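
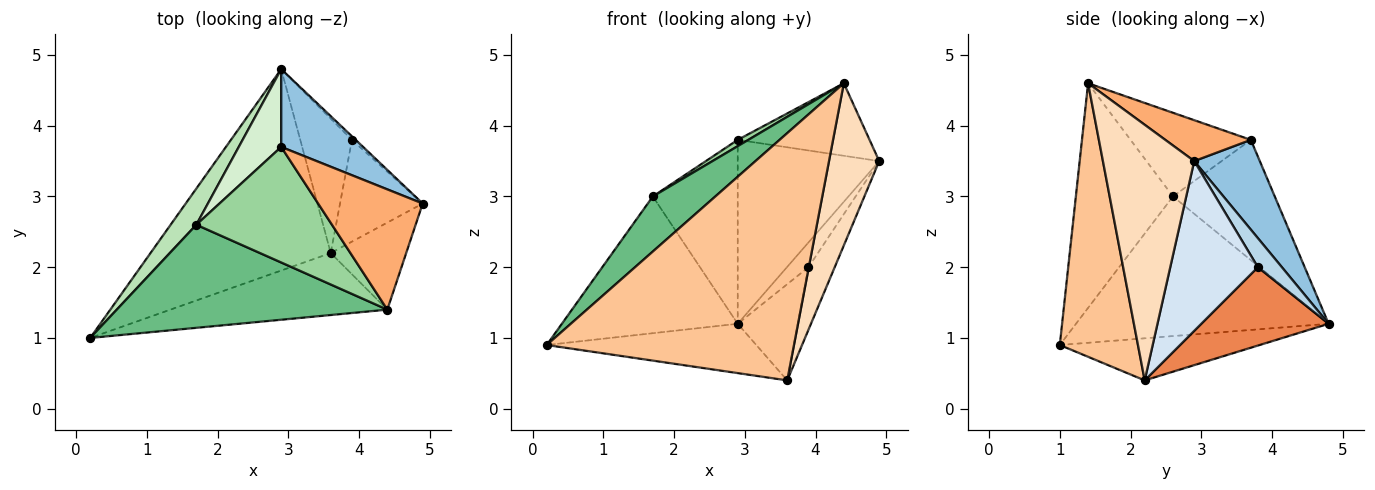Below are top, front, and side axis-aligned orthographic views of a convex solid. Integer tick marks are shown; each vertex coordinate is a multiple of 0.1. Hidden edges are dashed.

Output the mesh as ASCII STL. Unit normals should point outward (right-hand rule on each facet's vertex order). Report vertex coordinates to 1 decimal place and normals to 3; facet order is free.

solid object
 facet normal -0.221 0.232 -0.947
  outer loop
   vertex 3.6 2.2 0.4
   vertex 0.2 1.0 0.9
   vertex 2.9 4.8 1.2
  endloop
 endfacet
 facet normal 0.393 0.847 0.358
  outer loop
   vertex 2.9 3.7 3.8
   vertex 4.9 2.9 3.5
   vertex 2.9 4.8 1.2
  endloop
 endfacet
 facet normal 0.741 0.665 -0.095
  outer loop
   vertex 3.9 3.8 2.0
   vertex 2.9 4.8 1.2
   vertex 4.9 2.9 3.5
  endloop
 endfacet
 facet normal 0.868 0.260 -0.423
  outer loop
   vertex 3.9 3.8 2.0
   vertex 4.9 2.9 3.5
   vertex 3.6 2.2 0.4
  endloop
 endfacet
 facet normal 0.777 0.367 -0.512
  outer loop
   vertex 3.9 3.8 2.0
   vertex 3.6 2.2 0.4
   vertex 2.9 4.8 1.2
  endloop
 endfacet
 facet normal 0.318 0.490 0.812
  outer loop
   vertex 4.4 1.4 4.6
   vertex 4.9 2.9 3.5
   vertex 2.9 3.7 3.8
  endloop
 endfacet
 facet normal 0.293 -0.927 -0.232
  outer loop
   vertex 4.4 1.4 4.6
   vertex 0.2 1.0 0.9
   vertex 3.6 2.2 0.4
  endloop
 endfacet
 facet normal 0.848 -0.466 -0.250
  outer loop
   vertex 4.4 1.4 4.6
   vertex 3.6 2.2 0.4
   vertex 4.9 2.9 3.5
  endloop
 endfacet
 facet normal -0.591 -0.380 0.712
  outer loop
   vertex 1.7 2.6 3.0
   vertex 0.2 1.0 0.9
   vertex 4.4 1.4 4.6
  endloop
 endfacet
 facet normal -0.524 -0.046 0.850
  outer loop
   vertex 1.7 2.6 3.0
   vertex 4.4 1.4 4.6
   vertex 2.9 3.7 3.8
  endloop
 endfacet
 facet normal -0.812 0.565 0.149
  outer loop
   vertex 1.7 2.6 3.0
   vertex 2.9 4.8 1.2
   vertex 0.2 1.0 0.9
  endloop
 endfacet
 facet normal -0.741 0.618 0.262
  outer loop
   vertex 1.7 2.6 3.0
   vertex 2.9 3.7 3.8
   vertex 2.9 4.8 1.2
  endloop
 endfacet
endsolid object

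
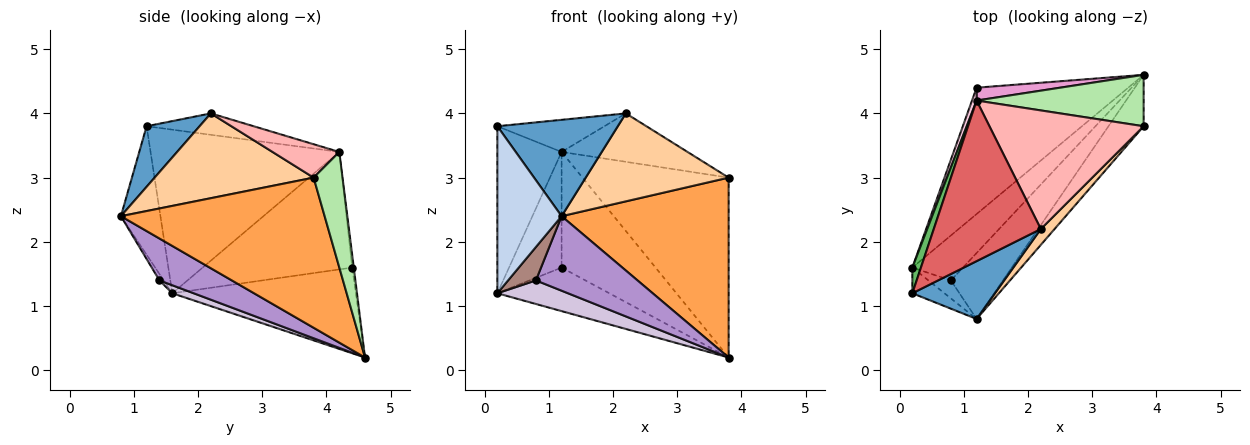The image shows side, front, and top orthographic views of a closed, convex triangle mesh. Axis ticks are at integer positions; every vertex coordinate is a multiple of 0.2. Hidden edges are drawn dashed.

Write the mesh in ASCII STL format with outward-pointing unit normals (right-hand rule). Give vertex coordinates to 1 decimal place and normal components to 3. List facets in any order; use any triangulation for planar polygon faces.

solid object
 facet normal 0.353 -0.802 0.481
  outer loop
   vertex 2.2 2.2 4.0
   vertex 0.2 1.2 3.8
   vertex 1.2 0.8 2.4
  endloop
 endfacet
 facet normal -0.520 -0.844 -0.130
  outer loop
   vertex 0.2 1.6 1.2
   vertex 1.2 0.8 2.4
   vertex 0.2 1.2 3.8
  endloop
 endfacet
 facet normal 0.761 -0.624 -0.178
  outer loop
   vertex 3.8 3.8 3.0
   vertex 1.2 0.8 2.4
   vertex 3.8 4.6 0.2
  endloop
 endfacet
 facet normal 0.738 -0.664 0.119
  outer loop
   vertex 3.8 3.8 3.0
   vertex 2.2 2.2 4.0
   vertex 1.2 0.8 2.4
  endloop
 endfacet
 facet normal -0.946 0.322 0.050
  outer loop
   vertex 1.2 4.2 3.4
   vertex 0.2 1.6 1.2
   vertex 0.2 1.2 3.8
  endloop
 endfacet
 facet normal 0.187 0.945 0.270
  outer loop
   vertex 1.2 4.2 3.4
   vertex 3.8 3.8 3.0
   vertex 3.8 4.6 0.2
  endloop
 endfacet
 facet normal -0.192 0.192 0.962
  outer loop
   vertex 1.2 4.2 3.4
   vertex 0.2 1.2 3.8
   vertex 2.2 2.2 4.0
  endloop
 endfacet
 facet normal 0.197 0.371 0.908
  outer loop
   vertex 1.2 4.2 3.4
   vertex 2.2 2.2 4.0
   vertex 3.8 3.8 3.0
  endloop
 endfacet
 facet normal 0.471 -0.661 -0.585
  outer loop
   vertex 0.8 1.4 1.4
   vertex 3.8 4.6 0.2
   vertex 1.2 0.8 2.4
  endloop
 endfacet
 facet normal 0.139 -0.459 -0.877
  outer loop
   vertex 0.8 1.4 1.4
   vertex 0.2 1.6 1.2
   vertex 3.8 4.6 0.2
  endloop
 endfacet
 facet normal -0.134 -0.873 -0.470
  outer loop
   vertex 0.8 1.4 1.4
   vertex 1.2 0.8 2.4
   vertex 0.2 1.6 1.2
  endloop
 endfacet
 facet normal -0.471 0.287 -0.834
  outer loop
   vertex 1.2 4.4 1.6
   vertex 3.8 4.6 0.2
   vertex 0.2 1.6 1.2
  endloop
 endfacet
 facet normal -0.017 0.994 0.110
  outer loop
   vertex 1.2 4.4 1.6
   vertex 1.2 4.2 3.4
   vertex 3.8 4.6 0.2
  endloop
 endfacet
 facet normal -0.943 0.331 0.037
  outer loop
   vertex 1.2 4.4 1.6
   vertex 0.2 1.6 1.2
   vertex 1.2 4.2 3.4
  endloop
 endfacet
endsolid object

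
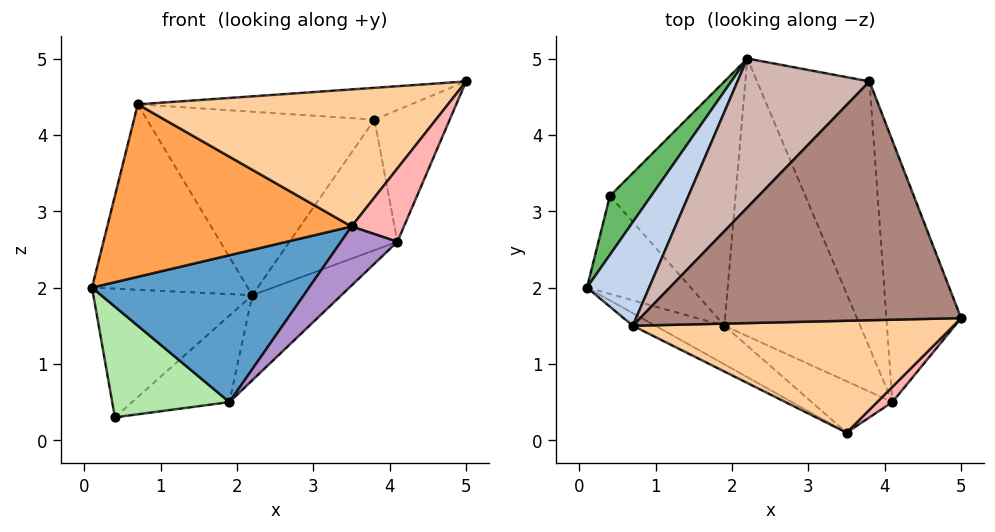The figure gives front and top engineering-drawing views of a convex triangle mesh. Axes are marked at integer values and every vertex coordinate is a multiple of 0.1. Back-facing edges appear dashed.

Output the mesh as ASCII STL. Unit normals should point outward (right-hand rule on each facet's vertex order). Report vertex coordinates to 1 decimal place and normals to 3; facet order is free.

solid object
 facet normal -0.433 -0.872 -0.229
  outer loop
   vertex 1.9 1.5 0.5
   vertex 3.5 0.1 2.8
   vertex 0.1 2.0 2.0
  endloop
 endfacet
 facet normal -0.774 0.552 0.309
  outer loop
   vertex 0.7 1.5 4.4
   vertex 2.2 5.0 1.9
   vertex 0.1 2.0 2.0
  endloop
 endfacet
 facet normal -0.475 -0.877 -0.064
  outer loop
   vertex 0.7 1.5 4.4
   vertex 0.1 2.0 2.0
   vertex 3.5 0.1 2.8
  endloop
 endfacet
 facet normal -0.026 -0.774 0.632
  outer loop
   vertex 0.7 1.5 4.4
   vertex 3.5 0.1 2.8
   vertex 5.0 1.6 4.7
  endloop
 endfacet
 facet normal -0.788 0.560 0.256
  outer loop
   vertex 0.4 3.2 0.3
   vertex 0.1 2.0 2.0
   vertex 2.2 5.0 1.9
  endloop
 endfacet
 facet normal -0.605 -0.596 -0.528
  outer loop
   vertex 0.4 3.2 0.3
   vertex 1.9 1.5 0.5
   vertex 0.1 2.0 2.0
  endloop
 endfacet
 facet normal 0.450 0.298 -0.842
  outer loop
   vertex 0.4 3.2 0.3
   vertex 2.2 5.0 1.9
   vertex 1.9 1.5 0.5
  endloop
 endfacet
 facet normal 0.585 -0.794 0.165
  outer loop
   vertex 4.1 0.5 2.6
   vertex 5.0 1.6 4.7
   vertex 3.5 0.1 2.8
  endloop
 endfacet
 facet normal 0.273 -0.726 -0.632
  outer loop
   vertex 4.1 0.5 2.6
   vertex 3.5 0.1 2.8
   vertex 1.9 1.5 0.5
  endloop
 endfacet
 facet normal 0.723 0.202 -0.661
  outer loop
   vertex 4.1 0.5 2.6
   vertex 1.9 1.5 0.5
   vertex 2.2 5.0 1.9
  endloop
 endfacet
 facet normal -0.072 0.132 0.989
  outer loop
   vertex 3.8 4.7 4.2
   vertex 0.7 1.5 4.4
   vertex 5.0 1.6 4.7
  endloop
 endfacet
 facet normal -0.605 0.618 0.502
  outer loop
   vertex 3.8 4.7 4.2
   vertex 2.2 5.0 1.9
   vertex 0.7 1.5 4.4
  endloop
 endfacet
 facet normal 0.838 0.246 -0.488
  outer loop
   vertex 3.8 4.7 4.2
   vertex 5.0 1.6 4.7
   vertex 4.1 0.5 2.6
  endloop
 endfacet
 facet normal 0.808 0.259 -0.529
  outer loop
   vertex 3.8 4.7 4.2
   vertex 4.1 0.5 2.6
   vertex 2.2 5.0 1.9
  endloop
 endfacet
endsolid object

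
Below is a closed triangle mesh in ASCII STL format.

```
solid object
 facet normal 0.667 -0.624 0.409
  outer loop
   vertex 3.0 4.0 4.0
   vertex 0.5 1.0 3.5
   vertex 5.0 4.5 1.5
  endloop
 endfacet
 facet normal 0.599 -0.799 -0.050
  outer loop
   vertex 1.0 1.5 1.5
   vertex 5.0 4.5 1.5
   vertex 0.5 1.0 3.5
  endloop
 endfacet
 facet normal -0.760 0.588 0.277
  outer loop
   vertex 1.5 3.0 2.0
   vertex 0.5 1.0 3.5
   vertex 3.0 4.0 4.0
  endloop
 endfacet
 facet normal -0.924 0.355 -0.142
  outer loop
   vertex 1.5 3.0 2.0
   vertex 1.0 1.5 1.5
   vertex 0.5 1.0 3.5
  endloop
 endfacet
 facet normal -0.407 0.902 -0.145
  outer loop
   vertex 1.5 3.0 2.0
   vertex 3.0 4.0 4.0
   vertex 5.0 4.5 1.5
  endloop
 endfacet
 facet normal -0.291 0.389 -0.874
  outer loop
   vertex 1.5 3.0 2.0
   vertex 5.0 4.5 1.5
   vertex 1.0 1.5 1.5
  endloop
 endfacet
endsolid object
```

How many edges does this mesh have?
9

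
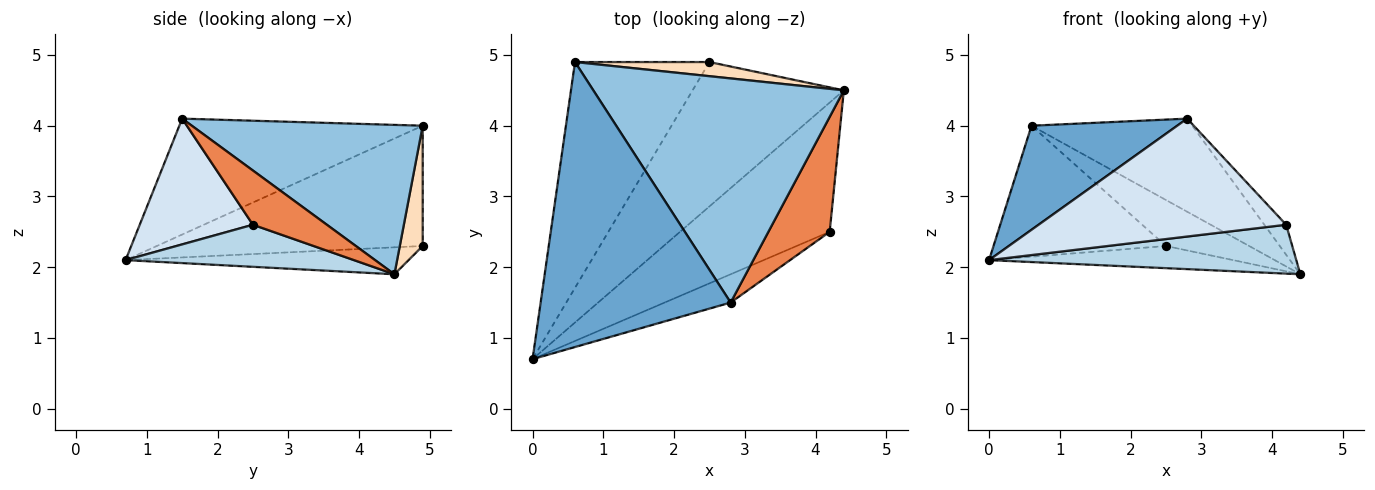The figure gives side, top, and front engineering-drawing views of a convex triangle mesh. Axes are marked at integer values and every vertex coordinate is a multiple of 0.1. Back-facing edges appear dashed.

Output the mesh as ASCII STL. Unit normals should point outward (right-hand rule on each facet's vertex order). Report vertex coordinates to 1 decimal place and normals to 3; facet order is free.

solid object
 facet normal -0.497 -0.298 0.815
  outer loop
   vertex 2.8 1.5 4.1
   vertex 0.6 4.9 4.0
   vertex 0.0 0.7 2.1
  endloop
 endfacet
 facet normal 0.482 0.336 0.809
  outer loop
   vertex 2.8 1.5 4.1
   vertex 4.4 4.5 1.9
   vertex 0.6 4.9 4.0
  endloop
 endfacet
 facet normal 0.254 -0.342 -0.905
  outer loop
   vertex 4.2 2.5 2.6
   vertex 0.0 0.7 2.1
   vertex 4.4 4.5 1.9
  endloop
 endfacet
 facet normal 0.406 -0.889 -0.213
  outer loop
   vertex 4.2 2.5 2.6
   vertex 2.8 1.5 4.1
   vertex 0.0 0.7 2.1
  endloop
 endfacet
 facet normal 0.650 0.192 0.735
  outer loop
   vertex 4.2 2.5 2.6
   vertex 4.4 4.5 1.9
   vertex 2.8 1.5 4.1
  endloop
 endfacet
 facet normal -0.173 0.150 -0.973
  outer loop
   vertex 2.5 4.9 2.3
   vertex 4.4 4.5 1.9
   vertex 0.0 0.7 2.1
  endloop
 endfacet
 facet normal -0.612 0.397 -0.684
  outer loop
   vertex 2.5 4.9 2.3
   vertex 0.0 0.7 2.1
   vertex 0.6 4.9 4.0
  endloop
 endfacet
 facet normal 0.254 0.924 0.284
  outer loop
   vertex 2.5 4.9 2.3
   vertex 0.6 4.9 4.0
   vertex 4.4 4.5 1.9
  endloop
 endfacet
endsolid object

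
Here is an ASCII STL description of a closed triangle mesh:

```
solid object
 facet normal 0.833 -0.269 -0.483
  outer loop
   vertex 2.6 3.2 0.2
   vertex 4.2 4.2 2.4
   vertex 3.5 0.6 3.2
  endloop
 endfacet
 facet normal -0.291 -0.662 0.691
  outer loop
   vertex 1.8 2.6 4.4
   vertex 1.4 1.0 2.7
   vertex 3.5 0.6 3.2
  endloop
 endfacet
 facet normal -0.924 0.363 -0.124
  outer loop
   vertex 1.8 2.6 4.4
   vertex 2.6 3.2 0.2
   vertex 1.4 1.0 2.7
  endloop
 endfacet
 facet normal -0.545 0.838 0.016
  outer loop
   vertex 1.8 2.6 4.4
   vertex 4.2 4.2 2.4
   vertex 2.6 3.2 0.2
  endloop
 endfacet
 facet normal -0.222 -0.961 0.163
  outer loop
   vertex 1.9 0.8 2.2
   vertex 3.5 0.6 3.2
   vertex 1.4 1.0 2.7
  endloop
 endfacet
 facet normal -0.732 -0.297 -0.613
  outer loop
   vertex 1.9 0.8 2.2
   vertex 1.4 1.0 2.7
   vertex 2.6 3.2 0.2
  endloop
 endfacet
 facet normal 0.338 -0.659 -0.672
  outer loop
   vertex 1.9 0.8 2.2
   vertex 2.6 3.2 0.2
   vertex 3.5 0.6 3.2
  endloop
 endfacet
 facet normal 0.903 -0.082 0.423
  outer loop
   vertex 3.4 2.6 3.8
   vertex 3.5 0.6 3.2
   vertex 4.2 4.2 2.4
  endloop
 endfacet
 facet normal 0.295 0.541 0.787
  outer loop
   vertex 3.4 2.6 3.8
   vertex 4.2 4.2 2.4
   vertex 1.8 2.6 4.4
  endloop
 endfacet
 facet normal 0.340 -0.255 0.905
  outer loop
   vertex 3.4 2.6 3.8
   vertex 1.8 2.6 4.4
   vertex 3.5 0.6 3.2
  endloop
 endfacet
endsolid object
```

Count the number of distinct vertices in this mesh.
7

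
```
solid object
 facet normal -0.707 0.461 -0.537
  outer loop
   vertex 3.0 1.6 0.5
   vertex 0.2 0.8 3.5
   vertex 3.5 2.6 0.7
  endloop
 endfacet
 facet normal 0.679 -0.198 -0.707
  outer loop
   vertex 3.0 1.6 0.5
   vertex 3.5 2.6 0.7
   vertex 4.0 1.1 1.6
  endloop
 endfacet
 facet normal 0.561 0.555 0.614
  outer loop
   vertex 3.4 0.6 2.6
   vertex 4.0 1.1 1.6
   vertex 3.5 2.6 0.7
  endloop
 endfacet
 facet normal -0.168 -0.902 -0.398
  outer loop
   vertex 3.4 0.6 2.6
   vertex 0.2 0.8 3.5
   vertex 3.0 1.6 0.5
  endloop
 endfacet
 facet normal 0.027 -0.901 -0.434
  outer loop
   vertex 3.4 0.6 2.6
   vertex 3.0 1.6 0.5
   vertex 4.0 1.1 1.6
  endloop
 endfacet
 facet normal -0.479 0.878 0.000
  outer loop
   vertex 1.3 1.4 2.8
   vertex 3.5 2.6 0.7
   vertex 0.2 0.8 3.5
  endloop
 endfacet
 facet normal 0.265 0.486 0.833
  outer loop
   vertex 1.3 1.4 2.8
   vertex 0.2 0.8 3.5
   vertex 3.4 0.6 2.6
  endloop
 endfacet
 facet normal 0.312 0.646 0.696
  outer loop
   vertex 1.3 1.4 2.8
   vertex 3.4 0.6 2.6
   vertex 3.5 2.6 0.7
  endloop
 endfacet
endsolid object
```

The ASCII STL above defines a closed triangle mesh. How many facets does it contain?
8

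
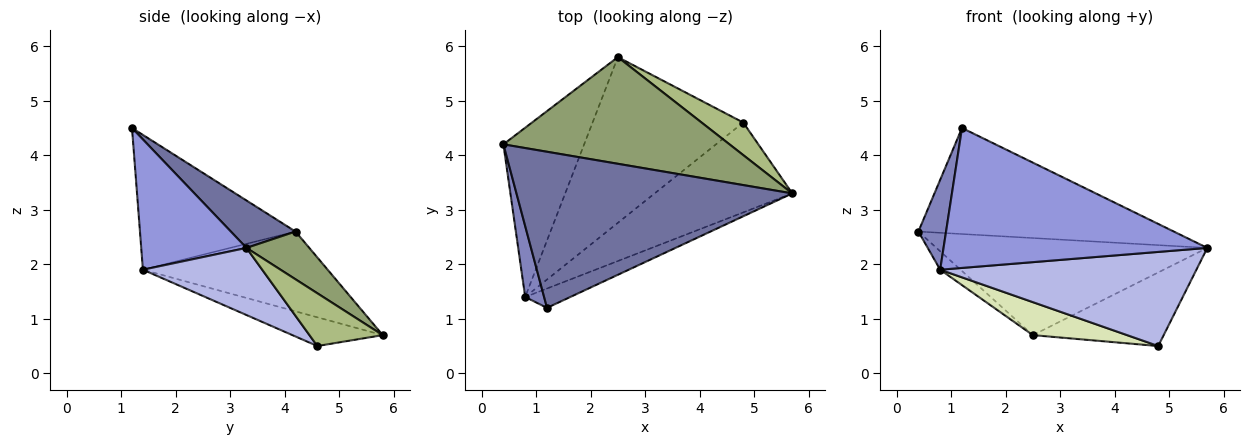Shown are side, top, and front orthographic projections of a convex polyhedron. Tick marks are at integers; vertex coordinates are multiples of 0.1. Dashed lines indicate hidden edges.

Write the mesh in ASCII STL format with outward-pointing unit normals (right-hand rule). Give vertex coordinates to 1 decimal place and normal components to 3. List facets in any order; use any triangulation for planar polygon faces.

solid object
 facet normal 0.141 0.556 0.819
  outer loop
   vertex 1.2 1.2 4.5
   vertex 5.7 3.3 2.3
   vertex 0.4 4.2 2.6
  endloop
 endfacet
 facet normal -0.975 -0.174 0.137
  outer loop
   vertex 0.8 1.4 1.9
   vertex 1.2 1.2 4.5
   vertex 0.4 4.2 2.6
  endloop
 endfacet
 facet normal 0.368 -0.921 -0.127
  outer loop
   vertex 0.8 1.4 1.9
   vertex 5.7 3.3 2.3
   vertex 1.2 1.2 4.5
  endloop
 endfacet
 facet normal 0.319 -0.685 -0.655
  outer loop
   vertex 0.8 1.4 1.9
   vertex 4.8 4.6 0.5
   vertex 5.7 3.3 2.3
  endloop
 endfacet
 facet normal 0.154 0.665 0.731
  outer loop
   vertex 2.5 5.8 0.7
   vertex 0.4 4.2 2.6
   vertex 5.7 3.3 2.3
  endloop
 endfacet
 facet normal 0.456 0.814 0.360
  outer loop
   vertex 2.5 5.8 0.7
   vertex 5.7 3.3 2.3
   vertex 4.8 4.6 0.5
  endloop
 endfacet
 facet normal -0.701 0.077 -0.709
  outer loop
   vertex 2.5 5.8 0.7
   vertex 0.8 1.4 1.9
   vertex 0.4 4.2 2.6
  endloop
 endfacet
 facet normal -0.184 -0.192 -0.964
  outer loop
   vertex 2.5 5.8 0.7
   vertex 4.8 4.6 0.5
   vertex 0.8 1.4 1.9
  endloop
 endfacet
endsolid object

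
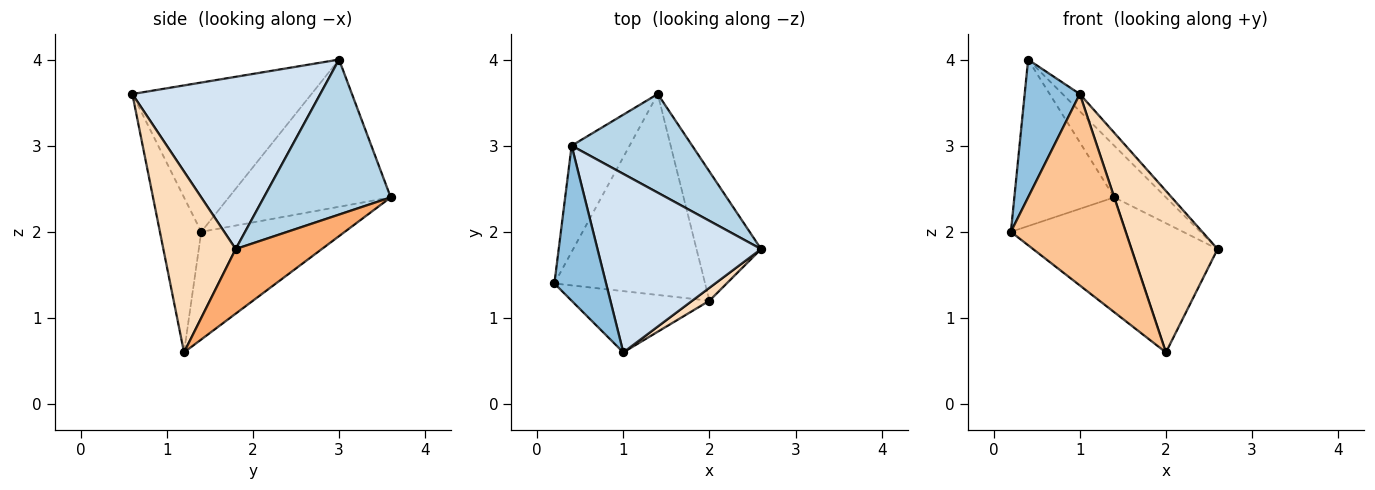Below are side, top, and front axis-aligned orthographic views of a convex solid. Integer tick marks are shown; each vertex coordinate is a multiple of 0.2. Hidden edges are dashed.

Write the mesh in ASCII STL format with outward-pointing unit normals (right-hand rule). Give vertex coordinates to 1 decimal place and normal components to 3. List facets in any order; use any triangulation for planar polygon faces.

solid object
 facet normal -0.807 0.498 -0.318
  outer loop
   vertex 0.4 3.0 4.0
   vertex 1.4 3.6 2.4
   vertex 0.2 1.4 2.0
  endloop
 endfacet
 facet normal -0.907 -0.279 0.314
  outer loop
   vertex 0.4 3.0 4.0
   vertex 0.2 1.4 2.0
   vertex 1.0 0.6 3.6
  endloop
 endfacet
 facet normal 0.751 0.306 0.584
  outer loop
   vertex 0.4 3.0 4.0
   vertex 2.6 1.8 1.8
   vertex 1.4 3.6 2.4
  endloop
 endfacet
 facet normal 0.723 0.066 0.687
  outer loop
   vertex 0.4 3.0 4.0
   vertex 1.0 0.6 3.6
   vertex 2.6 1.8 1.8
  endloop
 endfacet
 facet normal -0.527 0.422 -0.738
  outer loop
   vertex 2.0 1.2 0.6
   vertex 0.2 1.4 2.0
   vertex 1.4 3.6 2.4
  endloop
 endfacet
 facet normal 0.577 0.577 -0.577
  outer loop
   vertex 2.0 1.2 0.6
   vertex 1.4 3.6 2.4
   vertex 2.6 1.8 1.8
  endloop
 endfacet
 facet normal -0.324 -0.901 -0.288
  outer loop
   vertex 2.0 1.2 0.6
   vertex 1.0 0.6 3.6
   vertex 0.2 1.4 2.0
  endloop
 endfacet
 facet normal 0.642 -0.764 0.061
  outer loop
   vertex 2.0 1.2 0.6
   vertex 2.6 1.8 1.8
   vertex 1.0 0.6 3.6
  endloop
 endfacet
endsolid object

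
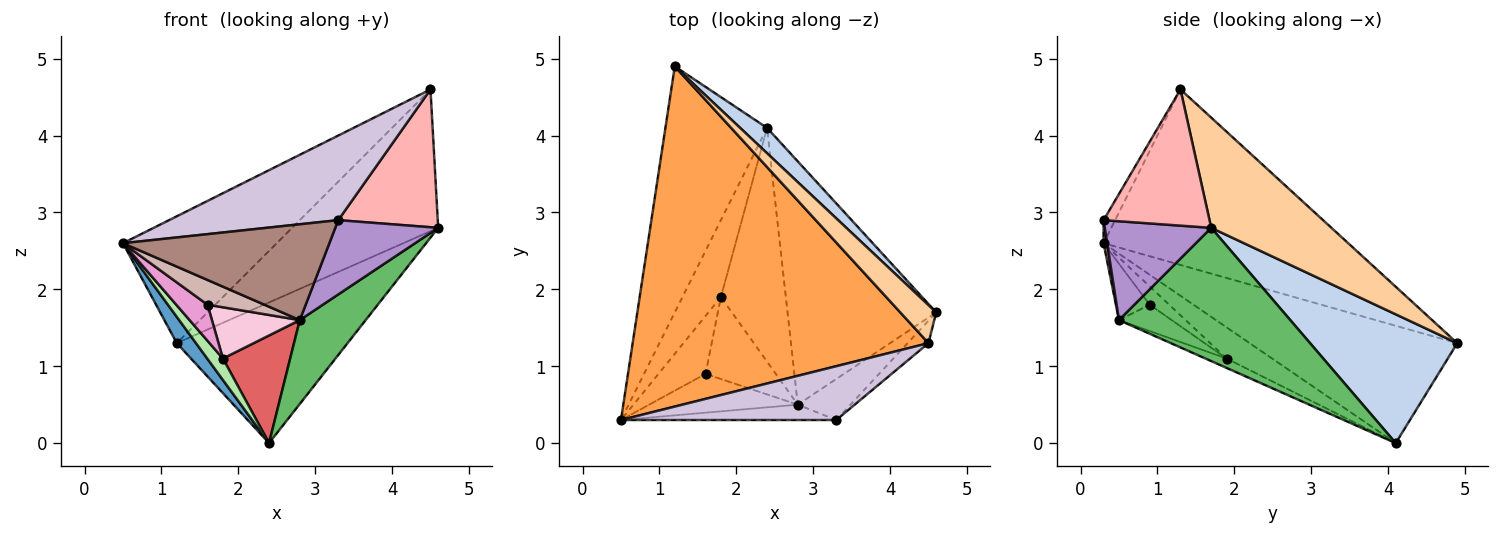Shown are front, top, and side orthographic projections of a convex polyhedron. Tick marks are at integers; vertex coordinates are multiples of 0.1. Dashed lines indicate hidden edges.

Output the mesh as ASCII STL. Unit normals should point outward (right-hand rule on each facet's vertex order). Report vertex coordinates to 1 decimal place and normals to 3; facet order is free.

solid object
 facet normal -0.754 -0.070 -0.653
  outer loop
   vertex 2.4 4.1 0.0
   vertex 0.5 0.3 2.6
   vertex 1.2 4.9 1.3
  endloop
 endfacet
 facet normal 0.647 0.751 0.135
  outer loop
   vertex 2.4 4.1 0.0
   vertex 1.2 4.9 1.3
   vertex 4.6 1.7 2.8
  endloop
 endfacet
 facet normal -0.486 0.305 0.819
  outer loop
   vertex 4.5 1.3 4.6
   vertex 1.2 4.9 1.3
   vertex 0.5 0.3 2.6
  endloop
 endfacet
 facet normal 0.622 0.756 0.203
  outer loop
   vertex 4.5 1.3 4.6
   vertex 4.6 1.7 2.8
   vertex 1.2 4.9 1.3
  endloop
 endfacet
 facet normal 0.647 -0.249 -0.721
  outer loop
   vertex 2.8 0.5 1.6
   vertex 2.4 4.1 0.0
   vertex 4.6 1.7 2.8
  endloop
 endfacet
 facet normal -0.615 -0.212 -0.759
  outer loop
   vertex 1.8 1.9 1.1
   vertex 0.5 0.3 2.6
   vertex 2.4 4.1 0.0
  endloop
 endfacet
 facet normal -0.130 -0.415 -0.901
  outer loop
   vertex 1.8 1.9 1.1
   vertex 2.4 4.1 0.0
   vertex 2.8 0.5 1.6
  endloop
 endfacet
 facet normal 0.724 -0.680 -0.111
  outer loop
   vertex 3.3 0.3 2.9
   vertex 4.6 1.7 2.8
   vertex 4.5 1.3 4.6
  endloop
 endfacet
 facet normal 0.671 -0.649 -0.358
  outer loop
   vertex 3.3 0.3 2.9
   vertex 2.8 0.5 1.6
   vertex 4.6 1.7 2.8
  endloop
 endfacet
 facet normal -0.057 -0.842 0.536
  outer loop
   vertex 3.3 0.3 2.9
   vertex 4.5 1.3 4.6
   vertex 0.5 0.3 2.6
  endloop
 endfacet
 facet normal 0.017 -0.987 -0.158
  outer loop
   vertex 3.3 0.3 2.9
   vertex 0.5 0.3 2.6
   vertex 2.8 0.5 1.6
  endloop
 endfacet
 facet normal -0.305 -0.512 -0.803
  outer loop
   vertex 1.6 0.9 1.8
   vertex 2.8 0.5 1.6
   vertex 0.5 0.3 2.6
  endloop
 endfacet
 facet normal -0.313 -0.502 -0.806
  outer loop
   vertex 1.6 0.9 1.8
   vertex 0.5 0.3 2.6
   vertex 1.8 1.9 1.1
  endloop
 endfacet
 facet normal -0.303 -0.505 -0.808
  outer loop
   vertex 1.6 0.9 1.8
   vertex 1.8 1.9 1.1
   vertex 2.8 0.5 1.6
  endloop
 endfacet
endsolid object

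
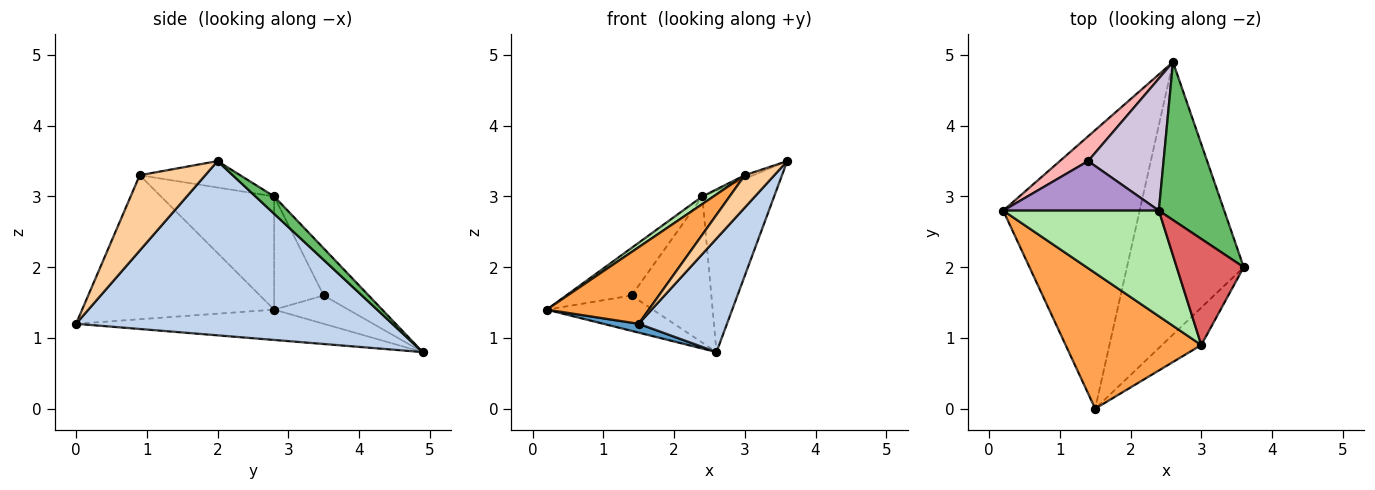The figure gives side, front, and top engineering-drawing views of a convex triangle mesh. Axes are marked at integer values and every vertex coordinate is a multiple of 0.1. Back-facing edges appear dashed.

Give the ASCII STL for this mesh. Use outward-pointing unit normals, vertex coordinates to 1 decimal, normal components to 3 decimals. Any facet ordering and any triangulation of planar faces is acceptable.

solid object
 facet normal -0.217 -0.031 -0.976
  outer loop
   vertex 1.5 0.0 1.2
   vertex 0.2 2.8 1.4
   vertex 2.6 4.9 0.8
  endloop
 endfacet
 facet normal 0.809 -0.226 -0.542
  outer loop
   vertex 1.5 0.0 1.2
   vertex 2.6 4.9 0.8
   vertex 3.6 2.0 3.5
  endloop
 endfacet
 facet normal -0.679 -0.361 0.640
  outer loop
   vertex 3.0 0.9 3.3
   vertex 0.2 2.8 1.4
   vertex 1.5 0.0 1.2
  endloop
 endfacet
 facet normal 0.823 -0.371 -0.429
  outer loop
   vertex 3.0 0.9 3.3
   vertex 1.5 0.0 1.2
   vertex 3.6 2.0 3.5
  endloop
 endfacet
 facet normal 0.182 0.703 0.688
  outer loop
   vertex 2.4 2.8 3.0
   vertex 3.6 2.0 3.5
   vertex 2.6 4.9 0.8
  endloop
 endfacet
 facet normal -0.587 -0.058 0.807
  outer loop
   vertex 2.4 2.8 3.0
   vertex 0.2 2.8 1.4
   vertex 3.0 0.9 3.3
  endloop
 endfacet
 facet normal -0.367 0.031 0.930
  outer loop
   vertex 2.4 2.8 3.0
   vertex 3.0 0.9 3.3
   vertex 3.6 2.0 3.5
  endloop
 endfacet
 facet normal -0.497 0.711 0.497
  outer loop
   vertex 1.4 3.5 1.6
   vertex 2.6 4.9 0.8
   vertex 0.2 2.8 1.4
  endloop
 endfacet
 facet normal -0.464 0.614 0.639
  outer loop
   vertex 1.4 3.5 1.6
   vertex 0.2 2.8 1.4
   vertex 2.4 2.8 3.0
  endloop
 endfacet
 facet normal -0.386 0.684 0.618
  outer loop
   vertex 1.4 3.5 1.6
   vertex 2.4 2.8 3.0
   vertex 2.6 4.9 0.8
  endloop
 endfacet
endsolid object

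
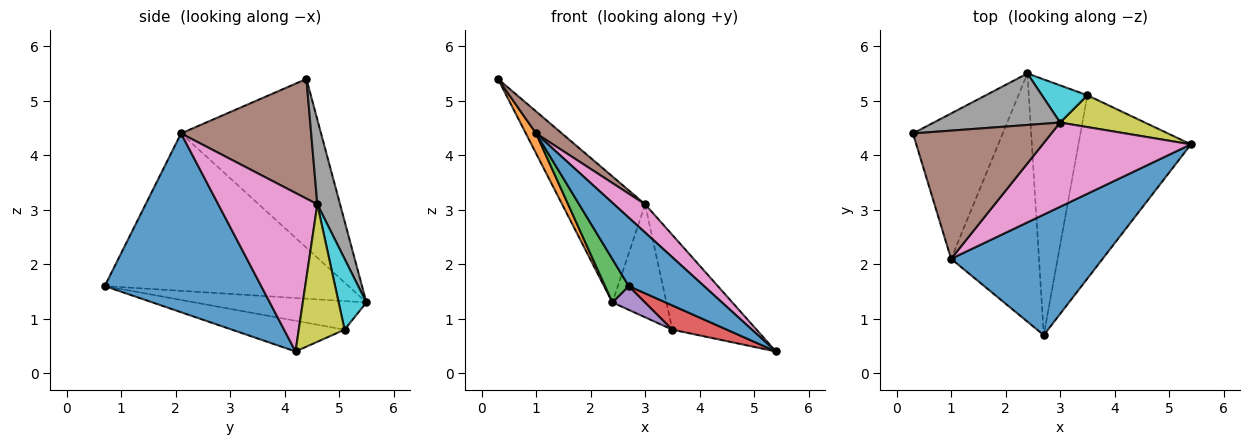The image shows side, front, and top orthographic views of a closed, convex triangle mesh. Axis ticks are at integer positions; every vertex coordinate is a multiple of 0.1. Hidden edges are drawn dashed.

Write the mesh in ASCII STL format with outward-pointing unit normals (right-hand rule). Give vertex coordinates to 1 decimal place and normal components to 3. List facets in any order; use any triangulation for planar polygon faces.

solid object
 facet normal 0.716 -0.344 0.607
  outer loop
   vertex 1.0 2.1 4.4
   vertex 2.7 0.7 1.6
   vertex 5.4 4.2 0.4
  endloop
 endfacet
 facet normal -0.881 -0.064 -0.469
  outer loop
   vertex 1.0 2.1 4.4
   vertex 0.3 4.4 5.4
   vertex 2.4 5.5 1.3
  endloop
 endfacet
 facet normal -0.870 -0.085 -0.486
  outer loop
   vertex 1.0 2.1 4.4
   vertex 2.4 5.5 1.3
   vertex 2.7 0.7 1.6
  endloop
 endfacet
 facet normal -0.261 -0.126 -0.957
  outer loop
   vertex 3.5 5.1 0.8
   vertex 5.4 4.2 0.4
   vertex 2.7 0.7 1.6
  endloop
 endfacet
 facet normal -0.437 -0.083 -0.895
  outer loop
   vertex 3.5 5.1 0.8
   vertex 2.7 0.7 1.6
   vertex 2.4 5.5 1.3
  endloop
 endfacet
 facet normal 0.649 -0.129 0.750
  outer loop
   vertex 3.0 4.6 3.1
   vertex 0.3 4.4 5.4
   vertex 1.0 2.1 4.4
  endloop
 endfacet
 facet normal 0.712 -0.223 0.666
  outer loop
   vertex 3.0 4.6 3.1
   vertex 1.0 2.1 4.4
   vertex 5.4 4.2 0.4
  endloop
 endfacet
 facet normal 0.246 0.897 0.367
  outer loop
   vertex 3.0 4.6 3.1
   vertex 2.4 5.5 1.3
   vertex 0.3 4.4 5.4
  endloop
 endfacet
 facet normal 0.459 0.842 0.283
  outer loop
   vertex 3.0 4.6 3.1
   vertex 5.4 4.2 0.4
   vertex 3.5 5.1 0.8
  endloop
 endfacet
 facet normal 0.438 0.854 0.281
  outer loop
   vertex 3.0 4.6 3.1
   vertex 3.5 5.1 0.8
   vertex 2.4 5.5 1.3
  endloop
 endfacet
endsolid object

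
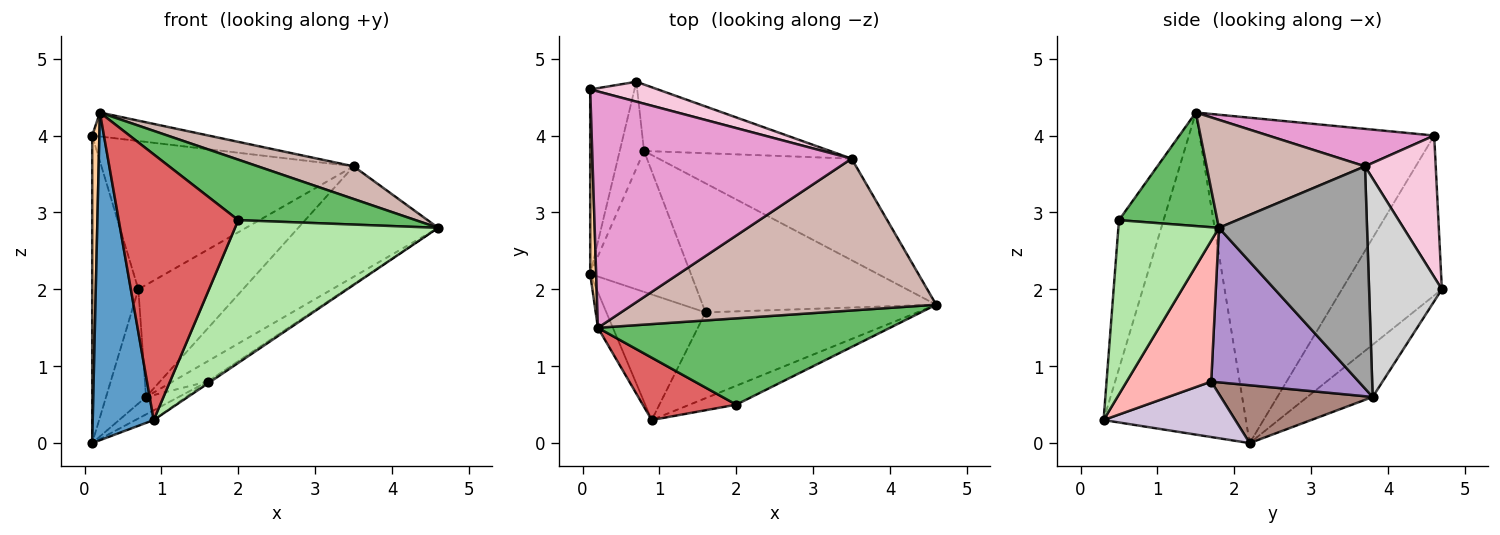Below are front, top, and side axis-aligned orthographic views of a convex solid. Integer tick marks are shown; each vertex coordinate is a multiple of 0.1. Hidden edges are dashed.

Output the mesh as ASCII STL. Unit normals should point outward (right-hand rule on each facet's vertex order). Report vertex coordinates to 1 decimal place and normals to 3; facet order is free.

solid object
 facet normal -0.918 -0.393 -0.043
  outer loop
   vertex 0.9 0.3 0.3
   vertex 0.2 1.5 4.3
   vertex 0.1 2.2 0.0
  endloop
 endfacet
 facet normal -0.793 0.485 -0.369
  outer loop
   vertex 0.8 3.8 0.6
   vertex 0.1 2.2 0.0
   vertex 0.7 4.7 2.0
  endloop
 endfacet
 facet normal -0.881 0.406 -0.244
  outer loop
   vertex 0.1 4.6 4.0
   vertex 0.7 4.7 2.0
   vertex 0.1 2.2 0.0
  endloop
 endfacet
 facet normal -0.999 -0.030 0.018
  outer loop
   vertex 0.1 4.6 4.0
   vertex 0.1 2.2 0.0
   vertex 0.2 1.5 4.3
  endloop
 endfacet
 facet normal 0.303 -0.547 0.780
  outer loop
   vertex 2.0 0.5 2.9
   vertex 4.6 1.8 2.8
   vertex 0.2 1.5 4.3
  endloop
 endfacet
 facet normal 0.440 -0.890 -0.118
  outer loop
   vertex 2.0 0.5 2.9
   vertex 0.9 0.3 0.3
   vertex 4.6 1.8 2.8
  endloop
 endfacet
 facet normal -0.341 -0.915 0.215
  outer loop
   vertex 2.0 0.5 2.9
   vertex 0.2 1.5 4.3
   vertex 0.9 0.3 0.3
  endloop
 endfacet
 facet normal 0.554 0.020 -0.832
  outer loop
   vertex 1.6 1.7 0.8
   vertex 4.6 1.8 2.8
   vertex 0.9 0.3 0.3
  endloop
 endfacet
 facet normal 0.547 0.130 -0.827
  outer loop
   vertex 1.6 1.7 0.8
   vertex 0.8 3.8 0.6
   vertex 4.6 1.8 2.8
  endloop
 endfacet
 facet normal 0.487 0.068 -0.871
  outer loop
   vertex 1.6 1.7 0.8
   vertex 0.9 0.3 0.3
   vertex 0.1 2.2 0.0
  endloop
 endfacet
 facet normal 0.495 0.107 -0.862
  outer loop
   vertex 1.6 1.7 0.8
   vertex 0.1 2.2 0.0
   vertex 0.8 3.8 0.6
  endloop
 endfacet
 facet normal 0.328 -0.199 0.923
  outer loop
   vertex 3.5 3.7 3.6
   vertex 0.2 1.5 4.3
   vertex 4.6 1.8 2.8
  endloop
 endfacet
 facet normal 0.142 0.100 0.985
  outer loop
   vertex 3.5 3.7 3.6
   vertex 0.1 4.6 4.0
   vertex 0.2 1.5 4.3
  endloop
 endfacet
 facet normal 0.268 0.955 0.128
  outer loop
   vertex 3.5 3.7 3.6
   vertex 0.7 4.7 2.0
   vertex 0.1 4.6 4.0
  endloop
 endfacet
 facet normal 0.615 0.581 -0.534
  outer loop
   vertex 3.5 3.7 3.6
   vertex 4.6 1.8 2.8
   vertex 0.8 3.8 0.6
  endloop
 endfacet
 facet normal 0.514 0.738 -0.438
  outer loop
   vertex 3.5 3.7 3.6
   vertex 0.8 3.8 0.6
   vertex 0.7 4.7 2.0
  endloop
 endfacet
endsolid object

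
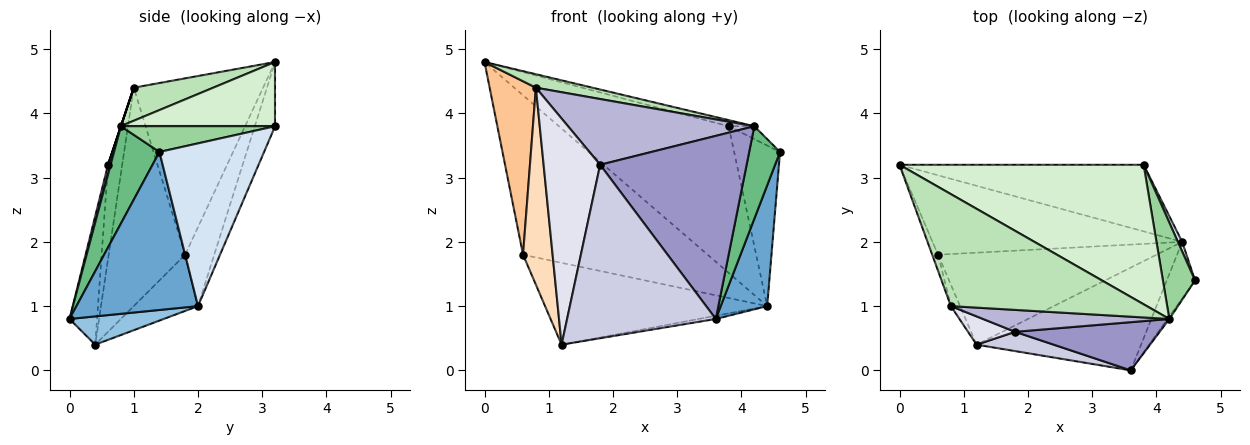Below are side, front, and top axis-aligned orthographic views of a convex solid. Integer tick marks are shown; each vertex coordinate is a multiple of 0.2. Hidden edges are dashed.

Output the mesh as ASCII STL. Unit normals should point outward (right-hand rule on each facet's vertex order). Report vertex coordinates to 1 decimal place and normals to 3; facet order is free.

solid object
 facet normal 0.921 -0.352 -0.165
  outer loop
   vertex 4.4 2.0 1.0
   vertex 4.6 1.4 3.4
   vertex 3.6 0.0 0.8
  endloop
 endfacet
 facet normal 0.169 0.031 -0.985
  outer loop
   vertex 4.4 2.0 1.0
   vertex 3.6 0.0 0.8
   vertex 1.2 0.4 0.4
  endloop
 endfacet
 facet normal -0.108 0.905 -0.411
  outer loop
   vertex 3.8 3.2 3.8
   vertex 4.4 2.0 1.0
   vertex 0.0 3.2 4.8
  endloop
 endfacet
 facet normal 0.916 0.402 0.024
  outer loop
   vertex 3.8 3.2 3.8
   vertex 4.6 1.4 3.4
   vertex 4.4 2.0 1.0
  endloop
 endfacet
 facet normal -0.140 0.886 -0.442
  outer loop
   vertex 0.6 1.8 1.8
   vertex 0.0 3.2 4.8
   vertex 4.4 2.0 1.0
  endloop
 endfacet
 facet normal -0.189 0.653 -0.734
  outer loop
   vertex 0.6 1.8 1.8
   vertex 4.4 2.0 1.0
   vertex 1.2 0.4 0.4
  endloop
 endfacet
 facet normal -0.941 -0.337 -0.031
  outer loop
   vertex 0.6 1.8 1.8
   vertex 0.8 1.0 4.4
   vertex 0.0 3.2 4.8
  endloop
 endfacet
 facet normal -0.932 -0.360 -0.039
  outer loop
   vertex 0.6 1.8 1.8
   vertex 1.2 0.4 0.4
   vertex 0.8 1.0 4.4
  endloop
 endfacet
 facet normal 0.827 -0.562 -0.016
  outer loop
   vertex 4.2 0.8 3.8
   vertex 3.6 0.0 0.8
   vertex 4.6 1.4 3.4
  endloop
 endfacet
 facet normal 0.621 0.104 0.777
  outer loop
   vertex 4.2 0.8 3.8
   vertex 4.6 1.4 3.4
   vertex 3.8 3.2 3.8
  endloop
 endfacet
 facet normal 0.166 -0.118 0.979
  outer loop
   vertex 4.2 0.8 3.8
   vertex 0.0 3.2 4.8
   vertex 0.8 1.0 4.4
  endloop
 endfacet
 facet normal 0.254 0.042 0.966
  outer loop
   vertex 4.2 0.8 3.8
   vertex 3.8 3.2 3.8
   vertex 0.0 3.2 4.8
  endloop
 endfacet
 facet normal 0.017 -0.967 0.254
  outer loop
   vertex 1.8 0.6 3.2
   vertex 3.6 0.0 0.8
   vertex 4.2 0.8 3.8
  endloop
 endfacet
 facet normal 0.000 -0.949 0.316
  outer loop
   vertex 1.8 0.6 3.2
   vertex 4.2 0.8 3.8
   vertex 0.8 1.0 4.4
  endloop
 endfacet
 facet normal -0.181 -0.977 0.109
  outer loop
   vertex 1.8 0.6 3.2
   vertex 1.2 0.4 0.4
   vertex 3.6 0.0 0.8
  endloop
 endfacet
 facet normal -0.241 -0.963 0.120
  outer loop
   vertex 1.8 0.6 3.2
   vertex 0.8 1.0 4.4
   vertex 1.2 0.4 0.4
  endloop
 endfacet
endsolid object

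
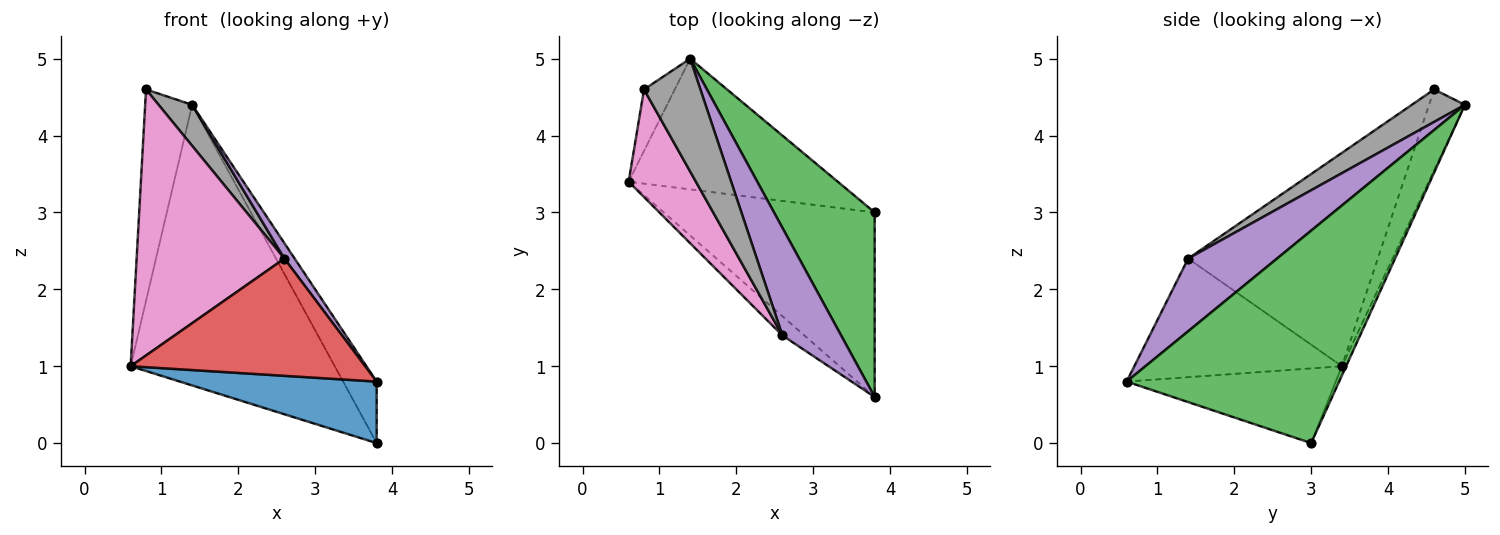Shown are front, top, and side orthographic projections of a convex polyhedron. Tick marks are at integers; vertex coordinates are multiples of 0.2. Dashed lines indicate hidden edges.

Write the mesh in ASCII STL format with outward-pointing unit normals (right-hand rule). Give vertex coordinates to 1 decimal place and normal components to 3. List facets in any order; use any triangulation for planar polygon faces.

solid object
 facet normal -0.318 -0.300 -0.899
  outer loop
   vertex 3.8 0.6 0.8
   vertex 0.6 3.4 1.0
   vertex 3.8 3.0 0.0
  endloop
 endfacet
 facet normal -0.019 0.906 -0.422
  outer loop
   vertex 1.4 5.0 4.4
   vertex 3.8 3.0 0.0
   vertex 0.6 3.4 1.0
  endloop
 endfacet
 facet normal 0.895 0.141 0.424
  outer loop
   vertex 1.4 5.0 4.4
   vertex 3.8 0.6 0.8
   vertex 3.8 3.0 0.0
  endloop
 endfacet
 facet normal -0.658 -0.743 -0.122
  outer loop
   vertex 2.6 1.4 2.4
   vertex 0.6 3.4 1.0
   vertex 3.8 0.6 0.8
  endloop
 endfacet
 facet normal 0.775 -0.089 0.626
  outer loop
   vertex 2.6 1.4 2.4
   vertex 3.8 0.6 0.8
   vertex 1.4 5.0 4.4
  endloop
 endfacet
 facet normal -0.591 0.774 -0.225
  outer loop
   vertex 0.8 4.6 4.6
   vertex 1.4 5.0 4.4
   vertex 0.6 3.4 1.0
  endloop
 endfacet
 facet normal -0.765 -0.597 0.241
  outer loop
   vertex 0.8 4.6 4.6
   vertex 0.6 3.4 1.0
   vertex 2.6 1.4 2.4
  endloop
 endfacet
 facet normal 0.476 -0.301 0.827
  outer loop
   vertex 0.8 4.6 4.6
   vertex 2.6 1.4 2.4
   vertex 1.4 5.0 4.4
  endloop
 endfacet
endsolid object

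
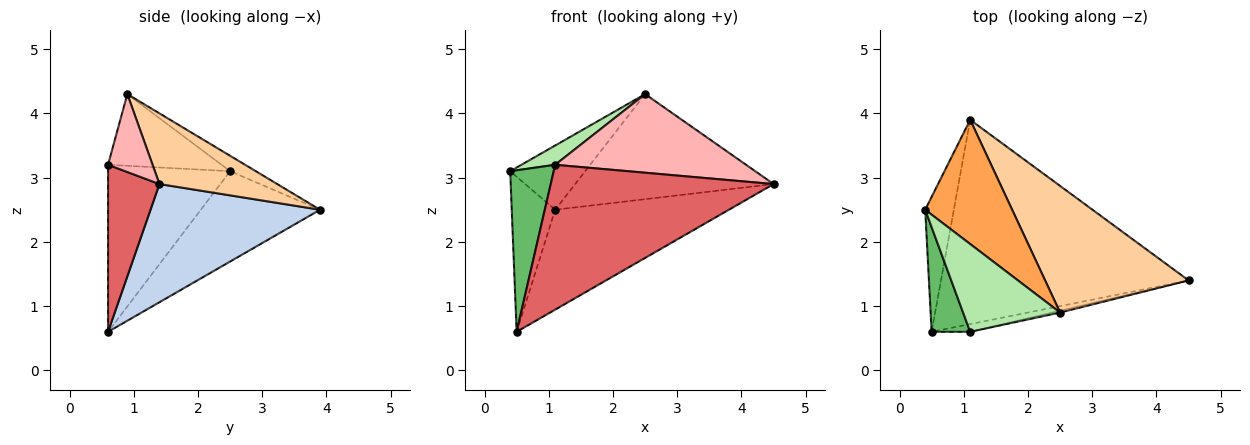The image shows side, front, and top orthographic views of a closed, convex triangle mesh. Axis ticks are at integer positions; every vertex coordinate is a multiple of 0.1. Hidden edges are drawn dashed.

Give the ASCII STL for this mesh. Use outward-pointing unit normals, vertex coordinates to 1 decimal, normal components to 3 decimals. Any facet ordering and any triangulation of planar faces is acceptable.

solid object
 facet normal -0.901 0.328 -0.285
  outer loop
   vertex 1.1 3.9 2.5
   vertex 0.5 0.6 0.6
   vertex 0.4 2.5 3.1
  endloop
 endfacet
 facet normal 0.394 0.404 -0.826
  outer loop
   vertex 1.1 3.9 2.5
   vertex 4.5 1.4 2.9
   vertex 0.5 0.6 0.6
  endloop
 endfacet
 facet normal -0.156 0.454 0.877
  outer loop
   vertex 1.1 3.9 2.5
   vertex 0.4 2.5 3.1
   vertex 2.5 0.9 4.3
  endloop
 endfacet
 facet normal 0.354 0.597 0.720
  outer loop
   vertex 1.1 3.9 2.5
   vertex 2.5 0.9 4.3
   vertex 4.5 1.4 2.9
  endloop
 endfacet
 facet normal -0.921 -0.328 0.212
  outer loop
   vertex 1.1 0.6 3.2
   vertex 0.4 2.5 3.1
   vertex 0.5 0.6 0.6
  endloop
 endfacet
 facet normal -0.585 -0.174 0.792
  outer loop
   vertex 1.1 0.6 3.2
   vertex 2.5 0.9 4.3
   vertex 0.4 2.5 3.1
  endloop
 endfacet
 facet normal 0.224 -0.973 -0.052
  outer loop
   vertex 1.1 0.6 3.2
   vertex 0.5 0.6 0.6
   vertex 4.5 1.4 2.9
  endloop
 endfacet
 facet normal 0.227 -0.974 -0.023
  outer loop
   vertex 1.1 0.6 3.2
   vertex 4.5 1.4 2.9
   vertex 2.5 0.9 4.3
  endloop
 endfacet
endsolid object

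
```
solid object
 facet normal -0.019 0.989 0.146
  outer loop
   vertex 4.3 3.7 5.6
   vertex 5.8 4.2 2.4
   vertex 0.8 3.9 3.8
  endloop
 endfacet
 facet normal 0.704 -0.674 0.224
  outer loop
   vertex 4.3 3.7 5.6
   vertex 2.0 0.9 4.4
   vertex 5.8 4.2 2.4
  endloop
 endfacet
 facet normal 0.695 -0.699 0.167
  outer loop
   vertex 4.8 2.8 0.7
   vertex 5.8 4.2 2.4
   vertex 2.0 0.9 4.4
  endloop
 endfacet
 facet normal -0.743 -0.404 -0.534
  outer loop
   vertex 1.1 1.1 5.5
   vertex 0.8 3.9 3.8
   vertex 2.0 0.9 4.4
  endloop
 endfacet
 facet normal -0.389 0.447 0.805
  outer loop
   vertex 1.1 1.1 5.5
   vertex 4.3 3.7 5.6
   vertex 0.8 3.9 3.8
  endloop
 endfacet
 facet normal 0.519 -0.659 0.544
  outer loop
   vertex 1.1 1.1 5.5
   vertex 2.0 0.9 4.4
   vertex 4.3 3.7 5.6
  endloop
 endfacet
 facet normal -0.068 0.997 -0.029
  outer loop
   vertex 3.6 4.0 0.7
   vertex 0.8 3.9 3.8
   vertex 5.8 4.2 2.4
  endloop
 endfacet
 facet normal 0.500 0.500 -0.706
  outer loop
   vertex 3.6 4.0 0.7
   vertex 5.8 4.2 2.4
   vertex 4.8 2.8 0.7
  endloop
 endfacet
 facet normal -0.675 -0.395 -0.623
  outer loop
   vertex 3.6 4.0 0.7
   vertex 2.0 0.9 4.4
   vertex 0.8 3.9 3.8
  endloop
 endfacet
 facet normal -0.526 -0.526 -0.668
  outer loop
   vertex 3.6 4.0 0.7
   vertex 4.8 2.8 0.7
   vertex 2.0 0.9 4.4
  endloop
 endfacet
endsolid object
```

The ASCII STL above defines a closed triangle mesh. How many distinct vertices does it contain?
7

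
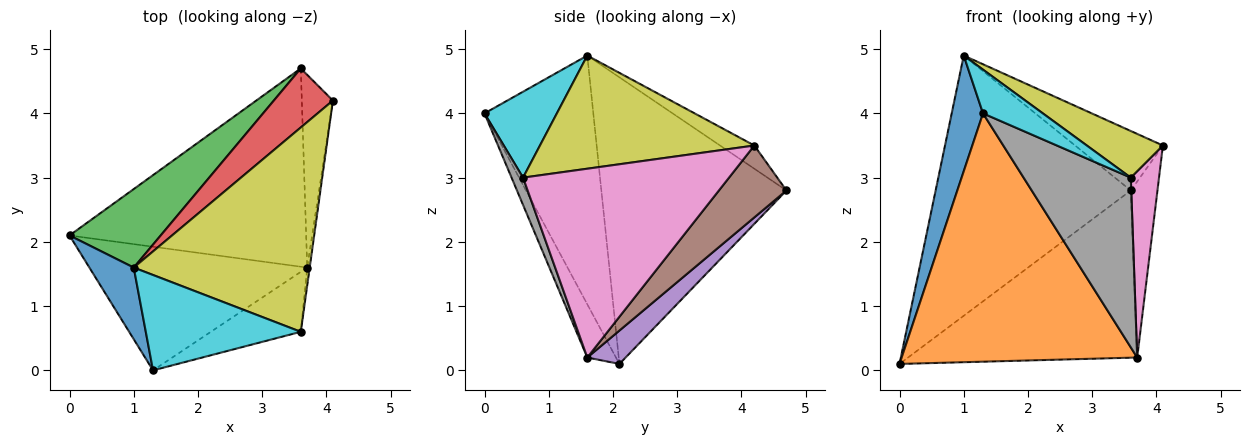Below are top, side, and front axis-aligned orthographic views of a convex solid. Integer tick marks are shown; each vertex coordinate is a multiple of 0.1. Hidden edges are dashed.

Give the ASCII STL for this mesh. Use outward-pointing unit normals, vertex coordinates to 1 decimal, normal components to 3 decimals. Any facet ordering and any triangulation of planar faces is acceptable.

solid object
 facet normal -0.947 -0.273 0.169
  outer loop
   vertex 1.0 1.6 4.9
   vertex 0.0 2.1 0.1
   vertex 1.3 0.0 4.0
  endloop
 endfacet
 facet normal -0.108 -0.890 -0.443
  outer loop
   vertex 3.7 1.6 0.2
   vertex 1.3 0.0 4.0
   vertex 0.0 2.1 0.1
  endloop
 endfacet
 facet normal -0.672 0.709 0.214
  outer loop
   vertex 3.6 4.7 2.8
   vertex 0.0 2.1 0.1
   vertex 1.0 1.6 4.9
  endloop
 endfacet
 facet normal -0.267 0.684 0.679
  outer loop
   vertex 3.6 4.7 2.8
   vertex 1.0 1.6 4.9
   vertex 4.1 4.2 3.5
  endloop
 endfacet
 facet normal 0.107 0.641 -0.760
  outer loop
   vertex 3.6 4.7 2.8
   vertex 3.7 1.6 0.2
   vertex 0.0 2.1 0.1
  endloop
 endfacet
 facet normal 0.863 0.341 -0.373
  outer loop
   vertex 3.6 4.7 2.8
   vertex 4.1 4.2 3.5
   vertex 3.7 1.6 0.2
  endloop
 endfacet
 facet normal 0.991 -0.136 -0.013
  outer loop
   vertex 3.6 0.6 3.0
   vertex 3.7 1.6 0.2
   vertex 4.1 4.2 3.5
  endloop
 endfacet
 facet normal 0.101 -0.938 -0.331
  outer loop
   vertex 3.6 0.6 3.0
   vertex 1.3 0.0 4.0
   vertex 3.7 1.6 0.2
  endloop
 endfacet
 facet normal 0.531 -0.188 0.826
  outer loop
   vertex 3.6 0.6 3.0
   vertex 4.1 4.2 3.5
   vertex 1.0 1.6 4.9
  endloop
 endfacet
 facet normal 0.450 -0.372 0.812
  outer loop
   vertex 3.6 0.6 3.0
   vertex 1.0 1.6 4.9
   vertex 1.3 0.0 4.0
  endloop
 endfacet
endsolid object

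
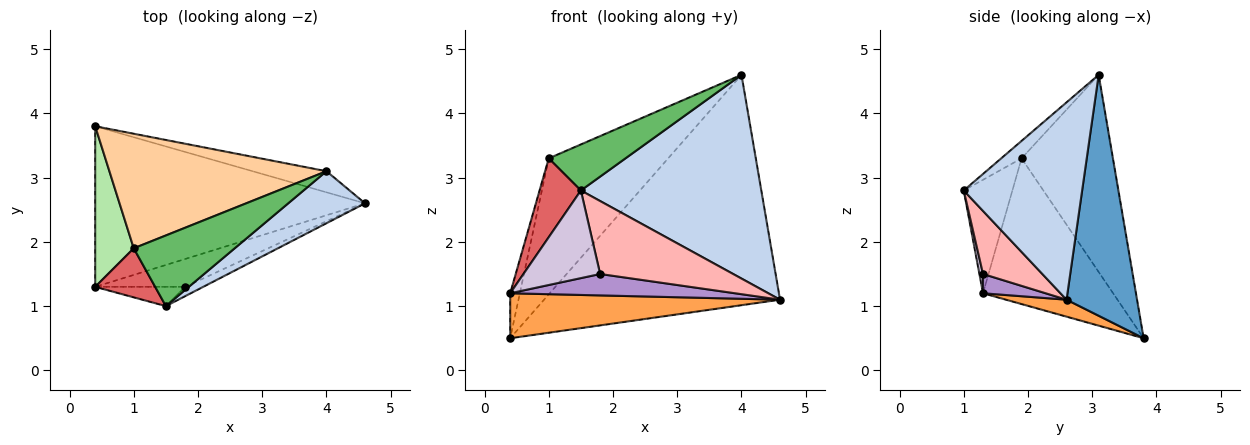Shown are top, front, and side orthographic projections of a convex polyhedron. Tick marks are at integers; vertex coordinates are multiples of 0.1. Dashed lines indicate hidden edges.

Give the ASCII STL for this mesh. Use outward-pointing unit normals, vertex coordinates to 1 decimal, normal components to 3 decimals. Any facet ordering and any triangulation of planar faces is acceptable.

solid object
 facet normal 0.285 0.954 -0.087
  outer loop
   vertex 4.0 3.1 4.6
   vertex 4.6 2.6 1.1
   vertex 0.4 3.8 0.5
  endloop
 endfacet
 facet normal 0.537 -0.818 0.209
  outer loop
   vertex 4.0 3.1 4.6
   vertex 1.5 1.0 2.8
   vertex 4.6 2.6 1.1
  endloop
 endfacet
 facet normal 0.060 -0.269 -0.961
  outer loop
   vertex 0.4 1.3 1.2
   vertex 0.4 3.8 0.5
   vertex 4.6 2.6 1.1
  endloop
 endfacet
 facet normal -0.505 0.660 0.556
  outer loop
   vertex 1.0 1.9 3.3
   vertex 4.0 3.1 4.6
   vertex 0.4 3.8 0.5
  endloop
 endfacet
 facet normal -0.143 -0.540 0.829
  outer loop
   vertex 1.0 1.9 3.3
   vertex 1.5 1.0 2.8
   vertex 4.0 3.1 4.6
  endloop
 endfacet
 facet normal -0.964 0.071 0.255
  outer loop
   vertex 1.0 1.9 3.3
   vertex 0.4 3.8 0.5
   vertex 0.4 1.3 1.2
  endloop
 endfacet
 facet normal -0.707 -0.600 0.374
  outer loop
   vertex 1.0 1.9 3.3
   vertex 0.4 1.3 1.2
   vertex 1.5 1.0 2.8
  endloop
 endfacet
 facet normal 0.405 -0.907 -0.116
  outer loop
   vertex 1.8 1.3 1.5
   vertex 4.6 2.6 1.1
   vertex 1.5 1.0 2.8
  endloop
 endfacet
 facet normal 0.167 -0.601 -0.781
  outer loop
   vertex 1.8 1.3 1.5
   vertex 0.4 1.3 1.2
   vertex 4.6 2.6 1.1
  endloop
 endfacet
 facet normal 0.046 -0.976 -0.215
  outer loop
   vertex 1.8 1.3 1.5
   vertex 1.5 1.0 2.8
   vertex 0.4 1.3 1.2
  endloop
 endfacet
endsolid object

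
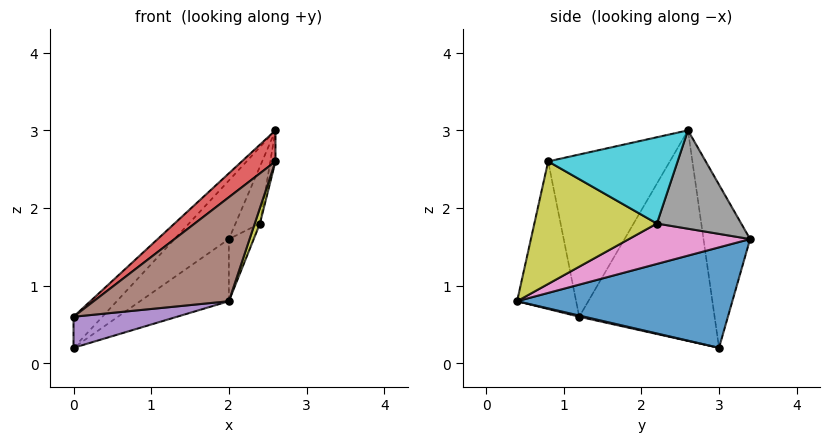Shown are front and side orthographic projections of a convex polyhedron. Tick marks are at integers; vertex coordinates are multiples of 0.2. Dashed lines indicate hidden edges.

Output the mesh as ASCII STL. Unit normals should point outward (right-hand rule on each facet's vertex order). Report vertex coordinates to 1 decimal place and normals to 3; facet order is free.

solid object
 facet normal 0.530 0.219 -0.819
  outer loop
   vertex 2.0 0.4 0.8
   vertex 0.0 3.0 0.2
   vertex 2.0 3.4 1.6
  endloop
 endfacet
 facet normal -0.530 0.618 0.580
  outer loop
   vertex 2.6 2.6 3.0
   vertex 2.0 3.4 1.6
   vertex 0.0 3.0 0.2
  endloop
 endfacet
 facet normal -0.713 0.152 0.684
  outer loop
   vertex 0.0 1.2 0.6
   vertex 2.6 2.6 3.0
   vertex 0.0 3.0 0.2
  endloop
 endfacet
 facet normal -0.617 -0.171 0.768
  outer loop
   vertex 0.0 1.2 0.6
   vertex 2.6 0.8 2.6
   vertex 2.6 2.6 3.0
  endloop
 endfacet
 facet normal 0.011 -0.217 -0.976
  outer loop
   vertex 0.0 1.2 0.6
   vertex 0.0 3.0 0.2
   vertex 2.0 0.4 0.8
  endloop
 endfacet
 facet normal -0.379 -0.868 0.319
  outer loop
   vertex 0.0 1.2 0.6
   vertex 2.0 0.4 0.8
   vertex 2.6 0.8 2.6
  endloop
 endfacet
 facet normal 0.782 0.160 -0.602
  outer loop
   vertex 2.4 2.2 1.8
   vertex 2.0 0.4 0.8
   vertex 2.0 3.4 1.6
  endloop
 endfacet
 facet normal 0.931 0.270 -0.245
  outer loop
   vertex 2.4 2.2 1.8
   vertex 2.0 3.4 1.6
   vertex 2.6 2.6 3.0
  endloop
 endfacet
 facet normal 0.951 -0.040 -0.308
  outer loop
   vertex 2.4 2.2 1.8
   vertex 2.6 0.8 2.6
   vertex 2.0 0.4 0.8
  endloop
 endfacet
 facet normal 0.983 0.039 -0.177
  outer loop
   vertex 2.4 2.2 1.8
   vertex 2.6 2.6 3.0
   vertex 2.6 0.8 2.6
  endloop
 endfacet
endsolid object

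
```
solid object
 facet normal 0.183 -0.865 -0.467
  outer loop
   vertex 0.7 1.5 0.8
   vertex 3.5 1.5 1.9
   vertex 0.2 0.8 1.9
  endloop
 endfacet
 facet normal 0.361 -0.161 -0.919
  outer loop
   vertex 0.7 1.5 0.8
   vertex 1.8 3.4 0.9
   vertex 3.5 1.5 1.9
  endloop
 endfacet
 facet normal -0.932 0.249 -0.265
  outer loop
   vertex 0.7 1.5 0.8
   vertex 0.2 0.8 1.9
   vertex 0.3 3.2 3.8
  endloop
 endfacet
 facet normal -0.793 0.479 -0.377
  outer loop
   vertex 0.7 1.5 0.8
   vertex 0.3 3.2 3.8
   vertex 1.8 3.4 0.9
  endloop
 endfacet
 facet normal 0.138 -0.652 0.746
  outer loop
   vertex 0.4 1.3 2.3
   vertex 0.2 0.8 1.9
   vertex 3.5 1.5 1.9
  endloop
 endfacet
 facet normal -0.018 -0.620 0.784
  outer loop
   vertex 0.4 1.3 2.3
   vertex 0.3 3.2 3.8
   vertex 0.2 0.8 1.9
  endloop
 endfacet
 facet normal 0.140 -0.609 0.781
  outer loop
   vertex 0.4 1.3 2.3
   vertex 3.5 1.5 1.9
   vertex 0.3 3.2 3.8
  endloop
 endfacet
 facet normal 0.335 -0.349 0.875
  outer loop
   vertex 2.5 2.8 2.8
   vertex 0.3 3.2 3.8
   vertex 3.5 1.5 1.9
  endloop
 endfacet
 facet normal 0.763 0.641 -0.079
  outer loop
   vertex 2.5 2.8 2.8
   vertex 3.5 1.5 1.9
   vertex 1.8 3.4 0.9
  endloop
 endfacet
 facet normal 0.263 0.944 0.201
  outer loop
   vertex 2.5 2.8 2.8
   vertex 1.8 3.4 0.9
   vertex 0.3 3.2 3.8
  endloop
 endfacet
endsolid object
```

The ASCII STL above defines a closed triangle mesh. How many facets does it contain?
10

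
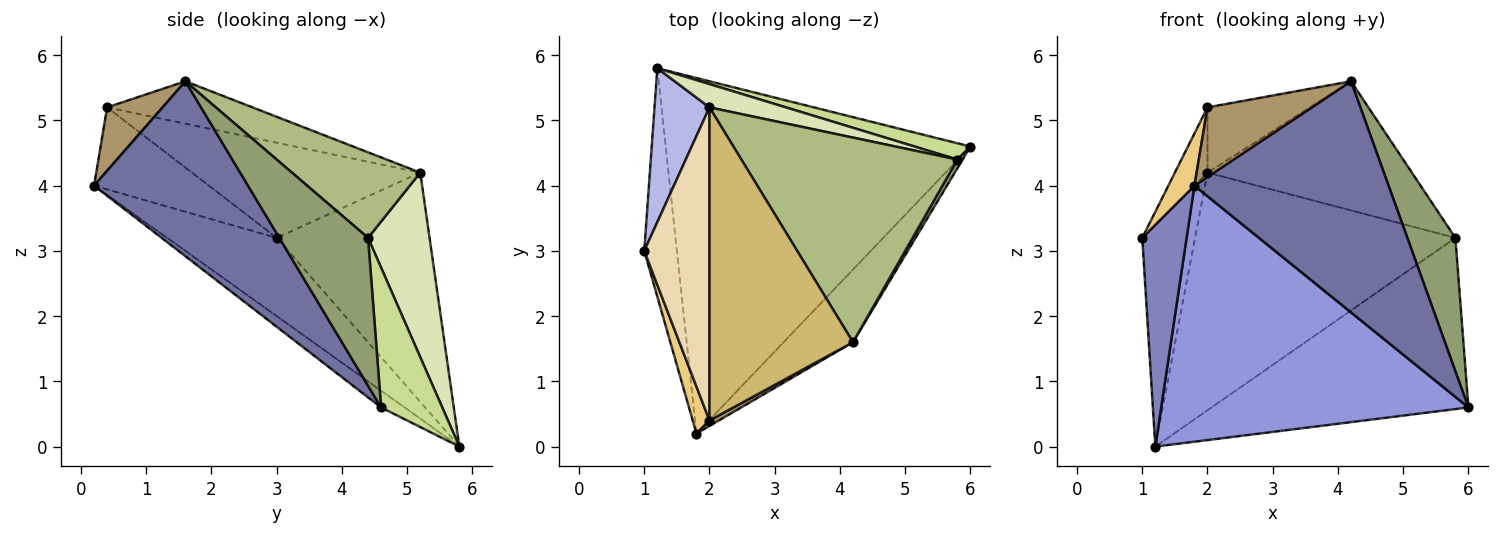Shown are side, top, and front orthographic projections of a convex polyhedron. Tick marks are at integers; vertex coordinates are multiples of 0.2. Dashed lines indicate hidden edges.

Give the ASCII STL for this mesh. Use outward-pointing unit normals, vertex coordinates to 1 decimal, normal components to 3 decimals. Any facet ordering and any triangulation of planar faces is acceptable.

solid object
 facet normal 0.603 -0.761 -0.239
  outer loop
   vertex 4.2 1.6 5.6
   vertex 1.8 0.2 4.0
   vertex 6.0 4.6 0.6
  endloop
 endfacet
 facet normal -0.865 -0.350 -0.360
  outer loop
   vertex 1.2 5.8 0.0
   vertex 1.8 0.2 4.0
   vertex 1.0 3.0 3.2
  endloop
 endfacet
 facet normal -0.045 -0.584 -0.811
  outer loop
   vertex 1.2 5.8 0.0
   vertex 6.0 4.6 0.6
   vertex 1.8 0.2 4.0
  endloop
 endfacet
 facet normal -0.922 0.319 0.221
  outer loop
   vertex 1.2 5.8 0.0
   vertex 1.0 3.0 3.2
   vertex 2.0 5.2 4.2
  endloop
 endfacet
 facet normal 0.879 -0.476 0.031
  outer loop
   vertex 5.8 4.4 3.2
   vertex 4.2 1.6 5.6
   vertex 6.0 4.6 0.6
  endloop
 endfacet
 facet normal 0.318 0.506 0.802
  outer loop
   vertex 5.8 4.4 3.2
   vertex 2.0 5.2 4.2
   vertex 4.2 1.6 5.6
  endloop
 endfacet
 facet normal 0.231 0.969 0.092
  outer loop
   vertex 5.8 4.4 3.2
   vertex 6.0 4.6 0.6
   vertex 1.2 5.8 0.0
  endloop
 endfacet
 facet normal 0.229 0.969 0.095
  outer loop
   vertex 5.8 4.4 3.2
   vertex 1.2 5.8 0.0
   vertex 2.0 5.2 4.2
  endloop
 endfacet
 facet normal 0.468 -0.881 0.069
  outer loop
   vertex 2.0 0.4 5.2
   vertex 1.8 0.2 4.0
   vertex 4.2 1.6 5.6
  endloop
 endfacet
 facet normal -0.278 0.196 0.940
  outer loop
   vertex 2.0 0.4 5.2
   vertex 4.2 1.6 5.6
   vertex 2.0 5.2 4.2
  endloop
 endfacet
 facet normal -0.956 -0.217 0.196
  outer loop
   vertex 2.0 0.4 5.2
   vertex 1.0 3.0 3.2
   vertex 1.8 0.2 4.0
  endloop
 endfacet
 facet normal -0.819 0.117 0.562
  outer loop
   vertex 2.0 0.4 5.2
   vertex 2.0 5.2 4.2
   vertex 1.0 3.0 3.2
  endloop
 endfacet
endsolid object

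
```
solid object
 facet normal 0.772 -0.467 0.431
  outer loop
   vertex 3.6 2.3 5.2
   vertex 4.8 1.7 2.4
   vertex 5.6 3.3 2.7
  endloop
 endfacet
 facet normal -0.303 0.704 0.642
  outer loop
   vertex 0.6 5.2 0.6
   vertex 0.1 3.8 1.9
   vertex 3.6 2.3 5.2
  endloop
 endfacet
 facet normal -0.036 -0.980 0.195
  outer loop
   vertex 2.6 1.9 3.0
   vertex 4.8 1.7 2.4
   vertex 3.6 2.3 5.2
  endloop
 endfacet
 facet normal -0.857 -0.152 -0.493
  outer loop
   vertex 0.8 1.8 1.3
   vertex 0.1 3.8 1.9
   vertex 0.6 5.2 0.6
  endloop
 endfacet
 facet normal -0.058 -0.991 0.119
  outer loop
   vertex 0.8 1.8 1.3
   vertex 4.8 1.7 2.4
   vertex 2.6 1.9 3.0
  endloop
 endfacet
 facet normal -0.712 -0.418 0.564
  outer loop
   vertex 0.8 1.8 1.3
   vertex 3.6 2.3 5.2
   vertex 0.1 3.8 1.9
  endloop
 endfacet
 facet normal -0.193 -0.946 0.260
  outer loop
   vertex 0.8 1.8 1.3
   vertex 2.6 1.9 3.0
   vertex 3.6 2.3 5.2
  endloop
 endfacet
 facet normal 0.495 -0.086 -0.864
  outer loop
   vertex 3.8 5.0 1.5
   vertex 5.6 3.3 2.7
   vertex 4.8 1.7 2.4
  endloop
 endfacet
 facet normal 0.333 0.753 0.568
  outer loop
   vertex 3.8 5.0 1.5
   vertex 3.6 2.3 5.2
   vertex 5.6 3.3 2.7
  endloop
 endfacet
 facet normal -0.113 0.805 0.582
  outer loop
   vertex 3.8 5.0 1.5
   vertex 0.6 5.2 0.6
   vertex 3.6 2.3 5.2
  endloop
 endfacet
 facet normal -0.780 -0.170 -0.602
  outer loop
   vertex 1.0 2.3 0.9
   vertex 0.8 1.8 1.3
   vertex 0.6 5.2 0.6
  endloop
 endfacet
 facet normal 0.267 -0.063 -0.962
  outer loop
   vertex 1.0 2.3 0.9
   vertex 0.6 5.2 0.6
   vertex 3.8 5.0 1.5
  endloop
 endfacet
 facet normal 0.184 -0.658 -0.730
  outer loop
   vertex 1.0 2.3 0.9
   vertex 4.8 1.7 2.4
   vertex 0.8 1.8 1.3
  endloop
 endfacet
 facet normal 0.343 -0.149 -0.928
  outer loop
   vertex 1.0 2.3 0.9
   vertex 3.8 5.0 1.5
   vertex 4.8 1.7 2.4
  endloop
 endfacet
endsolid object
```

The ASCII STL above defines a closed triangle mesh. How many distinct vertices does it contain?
9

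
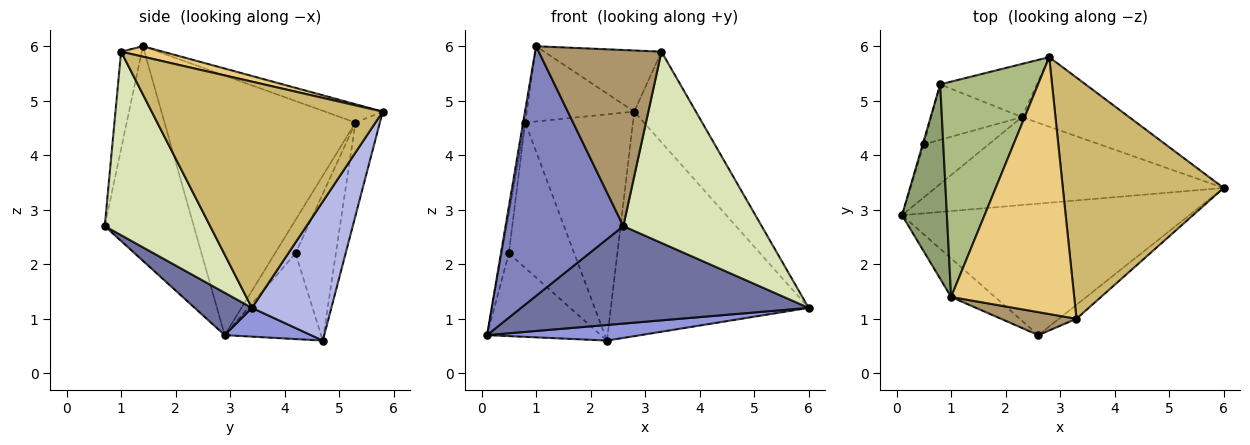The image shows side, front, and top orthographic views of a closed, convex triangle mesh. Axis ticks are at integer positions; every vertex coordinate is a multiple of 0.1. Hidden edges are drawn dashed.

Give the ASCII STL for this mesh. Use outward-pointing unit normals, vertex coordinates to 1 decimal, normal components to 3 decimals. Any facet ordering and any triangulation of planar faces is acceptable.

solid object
 facet normal 0.118 -0.591 -0.798
  outer loop
   vertex 2.6 0.7 2.7
   vertex 0.1 2.9 0.7
   vertex 6.0 3.4 1.2
  endloop
 endfacet
 facet normal -0.599 -0.792 -0.122
  outer loop
   vertex 2.6 0.7 2.7
   vertex 1.0 1.4 6.0
   vertex 0.1 2.9 0.7
  endloop
 endfacet
 facet normal 0.098 -0.174 -0.980
  outer loop
   vertex 2.3 4.7 0.6
   vertex 6.0 3.4 1.2
   vertex 0.1 2.9 0.7
  endloop
 endfacet
 facet normal 0.358 0.892 -0.276
  outer loop
   vertex 2.3 4.7 0.6
   vertex 2.8 5.8 4.8
   vertex 6.0 3.4 1.2
  endloop
 endfacet
 facet normal -0.985 0.011 0.170
  outer loop
   vertex 0.8 5.3 4.6
   vertex 0.1 2.9 0.7
   vertex 1.0 1.4 6.0
  endloop
 endfacet
 facet normal -0.174 0.325 0.930
  outer loop
   vertex 0.8 5.3 4.6
   vertex 1.0 1.4 6.0
   vertex 2.8 5.8 4.8
  endloop
 endfacet
 facet normal -0.215 0.951 -0.223
  outer loop
   vertex 0.8 5.3 4.6
   vertex 2.8 5.8 4.8
   vertex 2.3 4.7 0.6
  endloop
 endfacet
 facet normal 0.605 -0.794 -0.058
  outer loop
   vertex 3.3 1.0 5.9
   vertex 2.6 0.7 2.7
   vertex 6.0 3.4 1.2
  endloop
 endfacet
 facet normal -0.165 -0.978 0.128
  outer loop
   vertex 3.3 1.0 5.9
   vertex 1.0 1.4 6.0
   vertex 2.6 0.7 2.7
  endloop
 endfacet
 facet normal 0.796 0.213 0.566
  outer loop
   vertex 3.3 1.0 5.9
   vertex 6.0 3.4 1.2
   vertex 2.8 5.8 4.8
  endloop
 endfacet
 facet normal 0.082 0.231 0.970
  outer loop
   vertex 3.3 1.0 5.9
   vertex 2.8 5.8 4.8
   vertex 1.0 1.4 6.0
  endloop
 endfacet
 facet normal -0.581 0.685 -0.439
  outer loop
   vertex 0.5 4.2 2.2
   vertex 2.3 4.7 0.6
   vertex 0.1 2.9 0.7
  endloop
 endfacet
 facet normal -0.944 0.328 -0.032
  outer loop
   vertex 0.5 4.2 2.2
   vertex 0.1 2.9 0.7
   vertex 0.8 5.3 4.6
  endloop
 endfacet
 facet normal -0.499 0.810 -0.309
  outer loop
   vertex 0.5 4.2 2.2
   vertex 0.8 5.3 4.6
   vertex 2.3 4.7 0.6
  endloop
 endfacet
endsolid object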